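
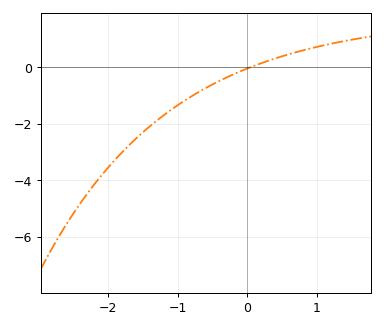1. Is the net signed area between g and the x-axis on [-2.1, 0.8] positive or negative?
negative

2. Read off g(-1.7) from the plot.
-2.8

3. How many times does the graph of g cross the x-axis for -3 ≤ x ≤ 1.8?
1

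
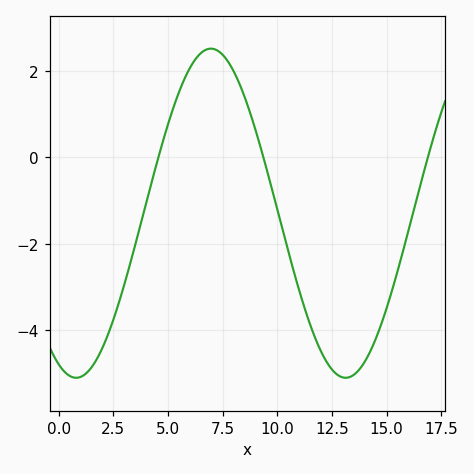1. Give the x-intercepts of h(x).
4.5, 9.5, 17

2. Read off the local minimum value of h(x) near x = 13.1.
-5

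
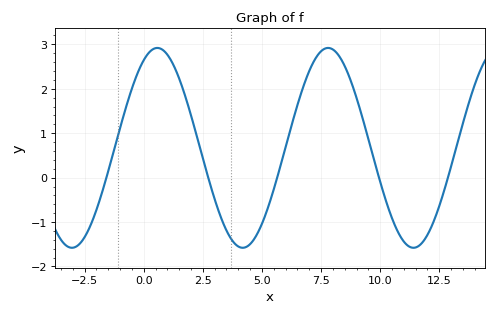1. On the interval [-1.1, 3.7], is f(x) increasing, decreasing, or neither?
neither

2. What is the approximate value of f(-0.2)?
2.43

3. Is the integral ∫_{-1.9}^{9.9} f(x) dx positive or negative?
positive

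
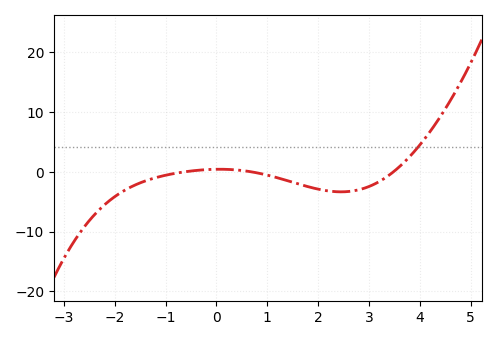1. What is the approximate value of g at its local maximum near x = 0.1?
0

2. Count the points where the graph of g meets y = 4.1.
1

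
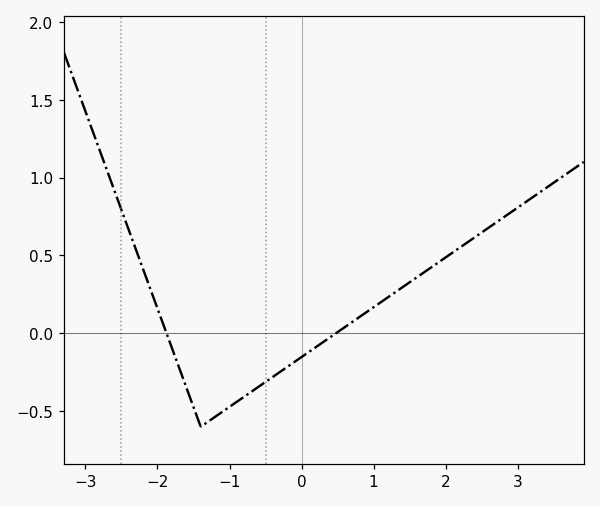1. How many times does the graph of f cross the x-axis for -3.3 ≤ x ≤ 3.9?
2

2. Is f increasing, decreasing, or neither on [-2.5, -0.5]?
neither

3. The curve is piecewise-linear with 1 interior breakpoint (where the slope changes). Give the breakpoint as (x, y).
(-1.4, -0.6)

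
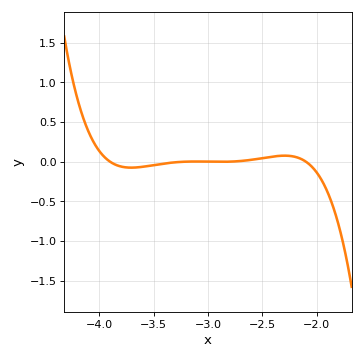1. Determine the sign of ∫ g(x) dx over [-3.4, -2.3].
positive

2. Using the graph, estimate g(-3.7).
-0.076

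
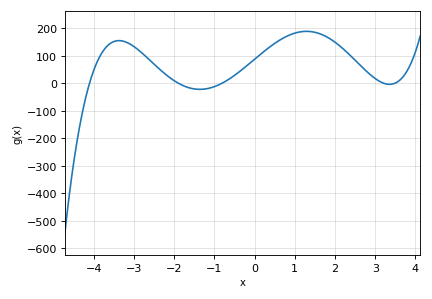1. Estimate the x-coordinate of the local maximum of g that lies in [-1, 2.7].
1.2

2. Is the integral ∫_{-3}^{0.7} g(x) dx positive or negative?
positive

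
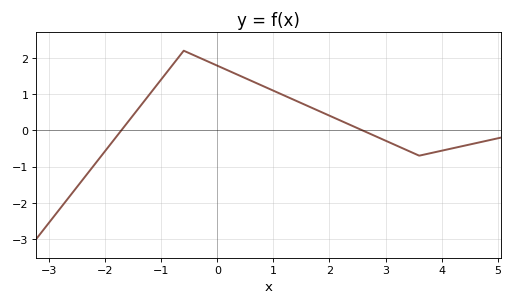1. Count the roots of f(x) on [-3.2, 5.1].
2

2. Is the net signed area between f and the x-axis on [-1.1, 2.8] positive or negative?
positive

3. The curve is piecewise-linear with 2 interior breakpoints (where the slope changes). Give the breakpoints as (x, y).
(-0.6, 2.2); (3.6, -0.7)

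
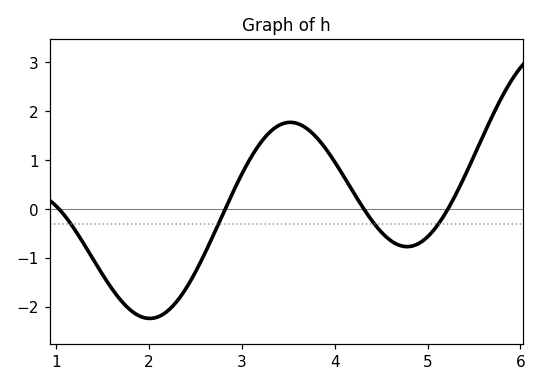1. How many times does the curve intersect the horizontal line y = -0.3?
4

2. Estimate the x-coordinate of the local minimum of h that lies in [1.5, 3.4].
2.01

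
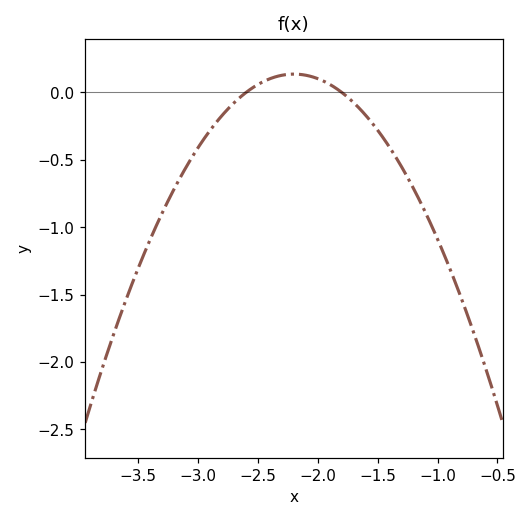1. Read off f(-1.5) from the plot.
-0.3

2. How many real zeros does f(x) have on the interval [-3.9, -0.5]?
2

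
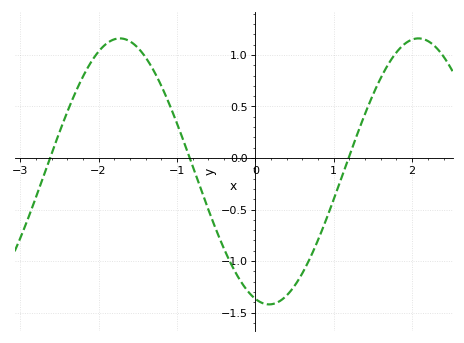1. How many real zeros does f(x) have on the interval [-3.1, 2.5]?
3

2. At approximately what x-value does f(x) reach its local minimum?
0.174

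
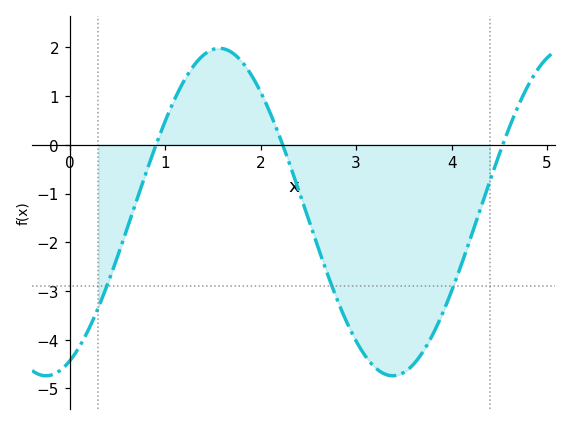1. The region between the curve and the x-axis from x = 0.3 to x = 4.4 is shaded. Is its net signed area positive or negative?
negative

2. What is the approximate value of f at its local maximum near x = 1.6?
2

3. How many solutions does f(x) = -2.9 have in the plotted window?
3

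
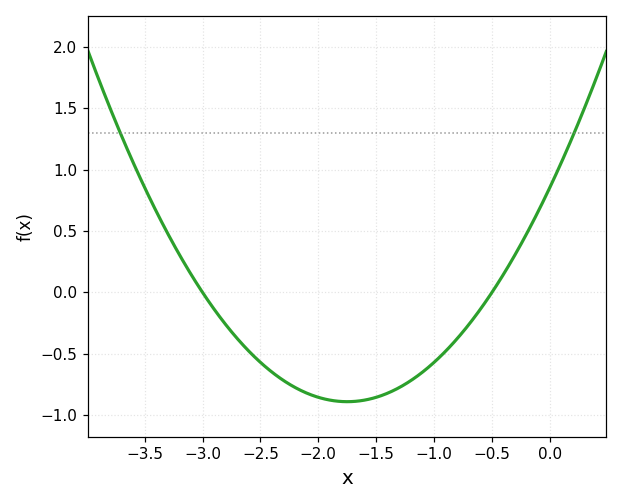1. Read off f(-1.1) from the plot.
-0.65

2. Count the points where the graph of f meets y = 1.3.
2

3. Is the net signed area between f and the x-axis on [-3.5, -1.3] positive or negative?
negative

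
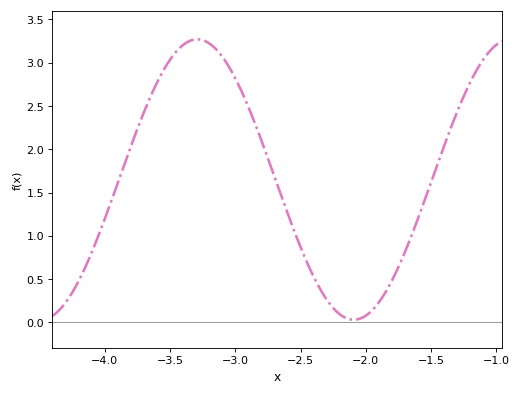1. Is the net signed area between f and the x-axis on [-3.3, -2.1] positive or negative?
positive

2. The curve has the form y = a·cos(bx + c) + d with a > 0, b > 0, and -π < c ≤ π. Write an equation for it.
y = 1.62cos(2.6x + 2.3) + 1.65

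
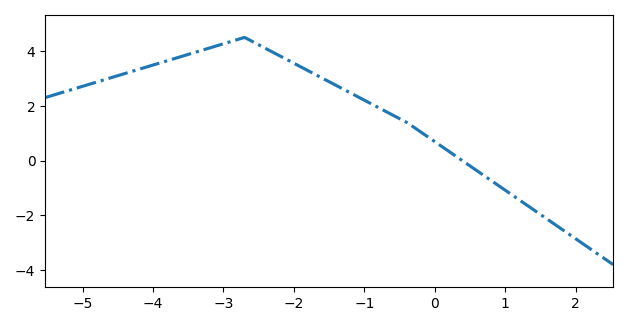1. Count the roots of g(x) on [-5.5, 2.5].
1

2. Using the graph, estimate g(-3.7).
3.8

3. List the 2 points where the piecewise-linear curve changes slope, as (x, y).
(-2.7, 4.5); (-0.4, 1.4)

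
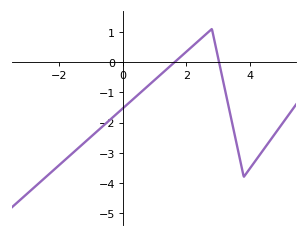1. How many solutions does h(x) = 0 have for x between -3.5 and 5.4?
2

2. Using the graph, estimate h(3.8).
-3.8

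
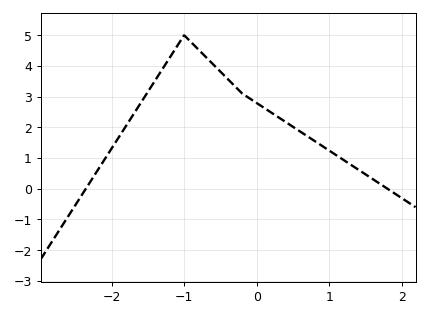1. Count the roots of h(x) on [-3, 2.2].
2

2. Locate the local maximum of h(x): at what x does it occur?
-0.999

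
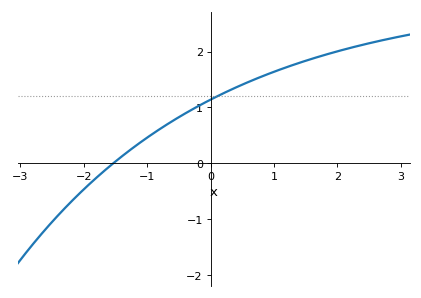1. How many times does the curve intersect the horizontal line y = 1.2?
1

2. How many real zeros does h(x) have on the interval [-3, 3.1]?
1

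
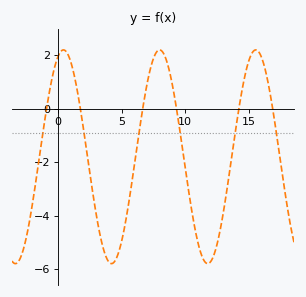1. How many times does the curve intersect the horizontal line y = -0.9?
6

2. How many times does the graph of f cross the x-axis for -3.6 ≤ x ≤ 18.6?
6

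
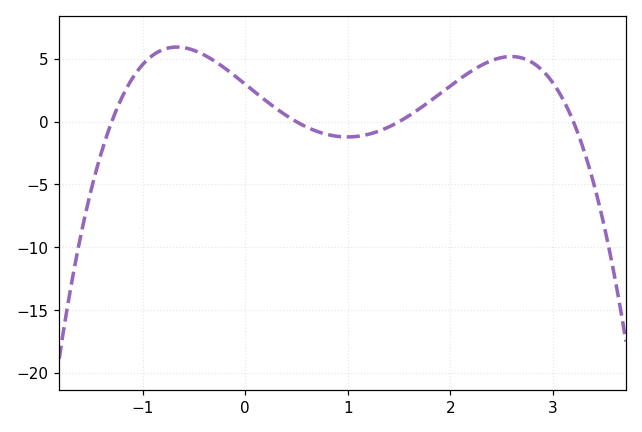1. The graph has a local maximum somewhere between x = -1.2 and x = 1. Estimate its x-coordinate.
-0.7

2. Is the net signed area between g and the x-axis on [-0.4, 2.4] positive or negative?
positive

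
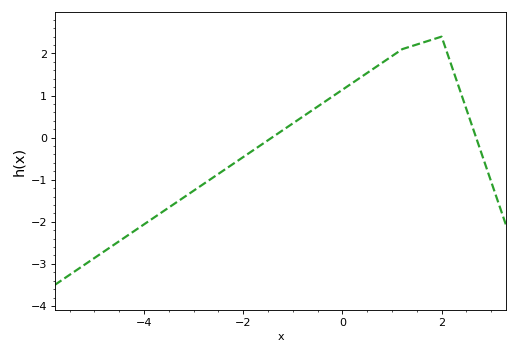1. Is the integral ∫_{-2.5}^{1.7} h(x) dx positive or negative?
positive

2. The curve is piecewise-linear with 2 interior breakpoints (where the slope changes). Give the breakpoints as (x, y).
(1.2, 2.1); (2, 2.4)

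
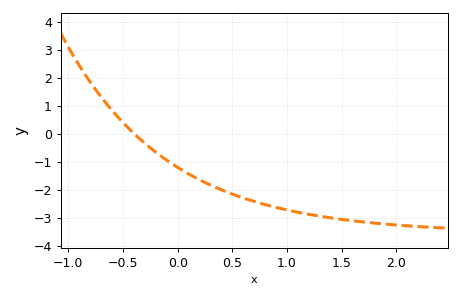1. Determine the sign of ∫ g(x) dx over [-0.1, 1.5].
negative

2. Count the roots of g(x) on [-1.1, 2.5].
1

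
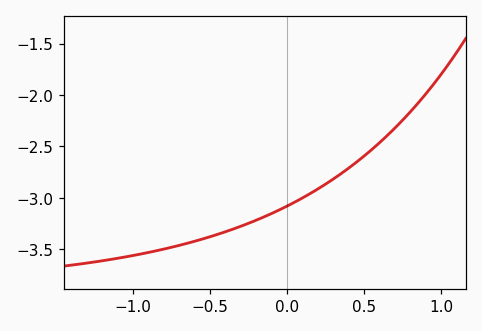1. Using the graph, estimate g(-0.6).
-3.42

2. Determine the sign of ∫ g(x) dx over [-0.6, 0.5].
negative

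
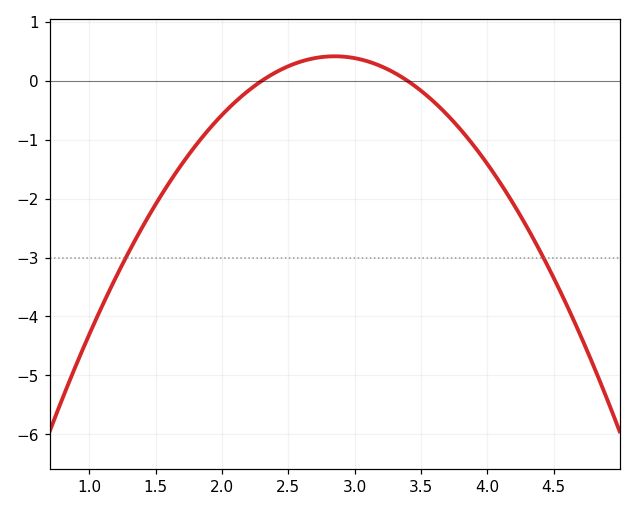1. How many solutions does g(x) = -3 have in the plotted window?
2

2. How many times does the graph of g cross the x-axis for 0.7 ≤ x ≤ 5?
2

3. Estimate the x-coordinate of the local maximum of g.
2.8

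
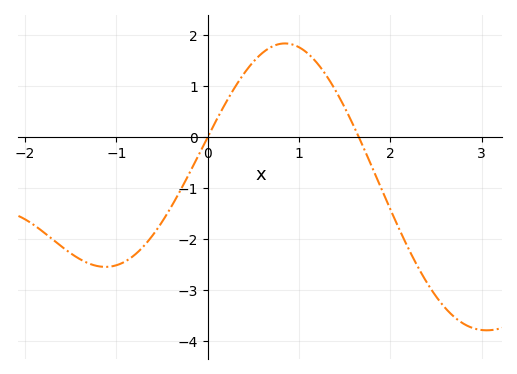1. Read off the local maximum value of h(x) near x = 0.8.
1.83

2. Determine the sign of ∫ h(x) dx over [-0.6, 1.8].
positive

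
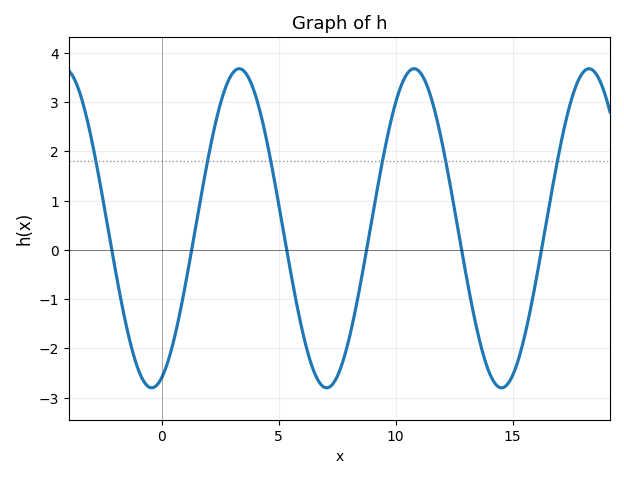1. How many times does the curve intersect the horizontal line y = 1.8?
6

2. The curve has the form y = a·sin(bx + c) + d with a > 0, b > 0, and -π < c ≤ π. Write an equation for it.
y = 3.24sin(0.84x - 1.2) + 0.44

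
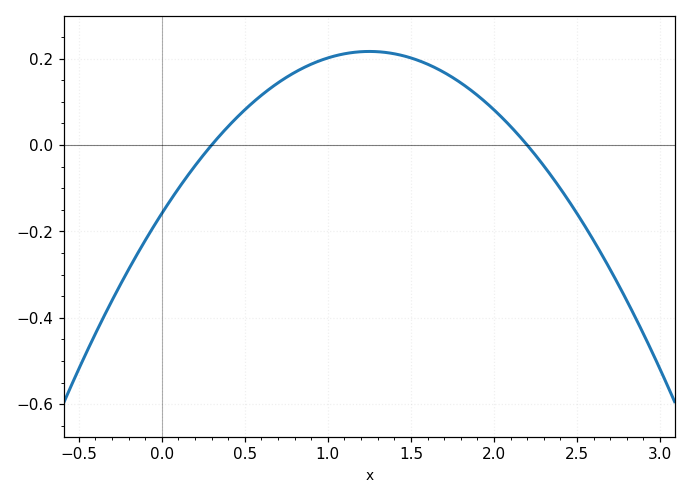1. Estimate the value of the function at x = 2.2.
0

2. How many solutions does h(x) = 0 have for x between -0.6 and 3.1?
2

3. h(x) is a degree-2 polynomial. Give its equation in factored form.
y = -0.24(x - 0.3)(x - 2.2)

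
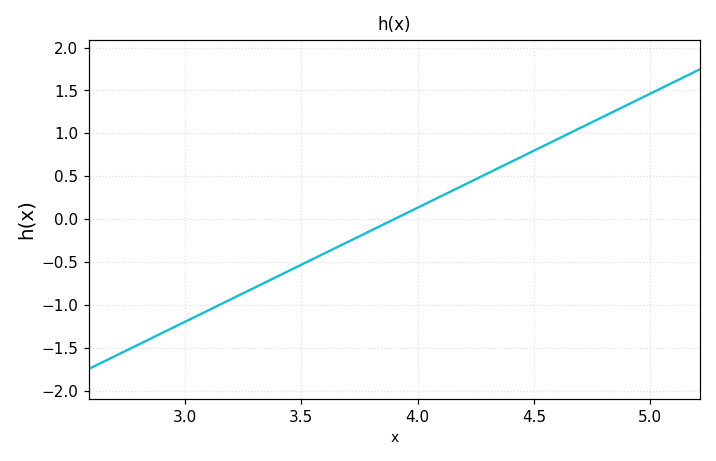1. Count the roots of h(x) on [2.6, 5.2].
1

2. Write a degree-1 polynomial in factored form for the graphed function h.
y = 1.33(x - 3.9)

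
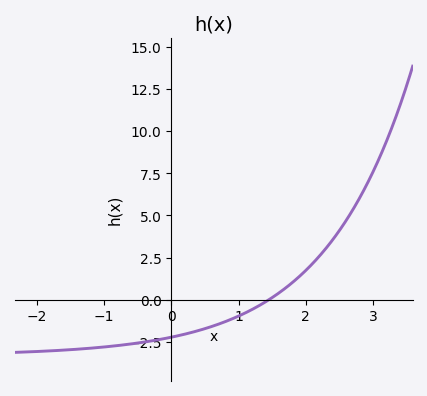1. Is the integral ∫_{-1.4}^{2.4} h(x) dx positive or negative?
negative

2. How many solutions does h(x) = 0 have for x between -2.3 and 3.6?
1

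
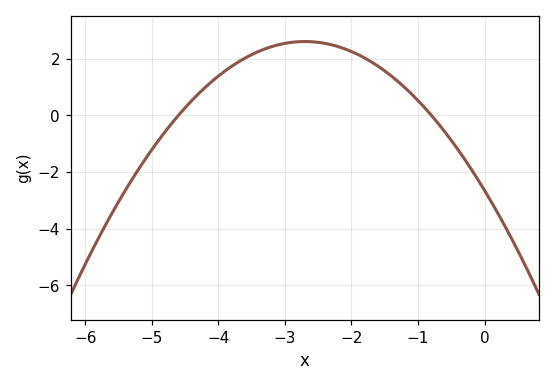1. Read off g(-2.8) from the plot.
2.6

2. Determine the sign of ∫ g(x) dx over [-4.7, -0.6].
positive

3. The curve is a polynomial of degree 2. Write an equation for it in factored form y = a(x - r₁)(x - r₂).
y = -0.72(x + 4.6)(x + 0.8)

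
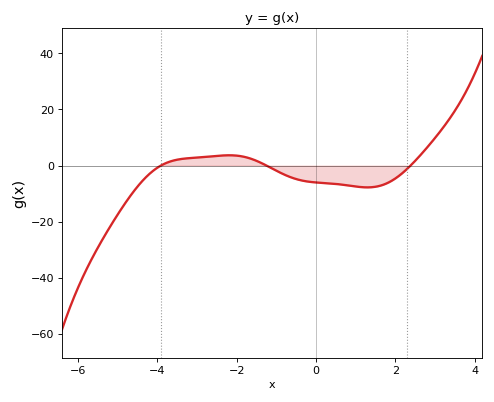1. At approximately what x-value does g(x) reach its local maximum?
-2.2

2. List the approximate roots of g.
-4, -1.2, 2.4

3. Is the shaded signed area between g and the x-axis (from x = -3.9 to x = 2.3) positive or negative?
negative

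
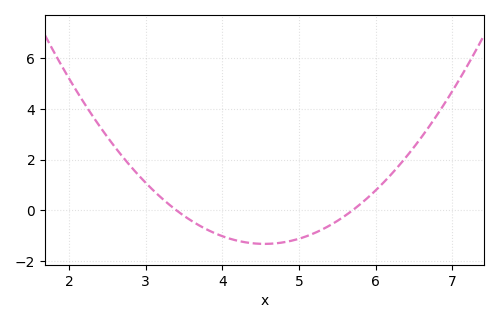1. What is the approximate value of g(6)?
0.8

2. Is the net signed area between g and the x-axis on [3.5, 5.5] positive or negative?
negative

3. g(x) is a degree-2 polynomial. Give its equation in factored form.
y = 1(x - 3.4)(x - 5.7)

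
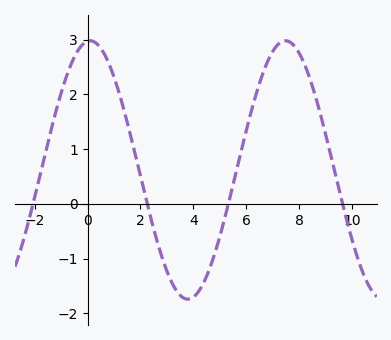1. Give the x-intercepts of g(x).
-2.07, 2.26, 5.33, 9.65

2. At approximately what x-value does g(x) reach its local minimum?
3.79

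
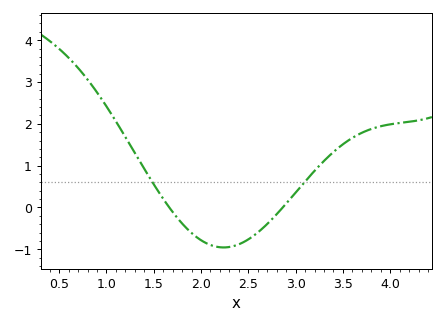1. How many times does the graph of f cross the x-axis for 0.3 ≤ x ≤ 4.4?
2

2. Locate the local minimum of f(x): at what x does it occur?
2.24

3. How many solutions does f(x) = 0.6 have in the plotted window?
2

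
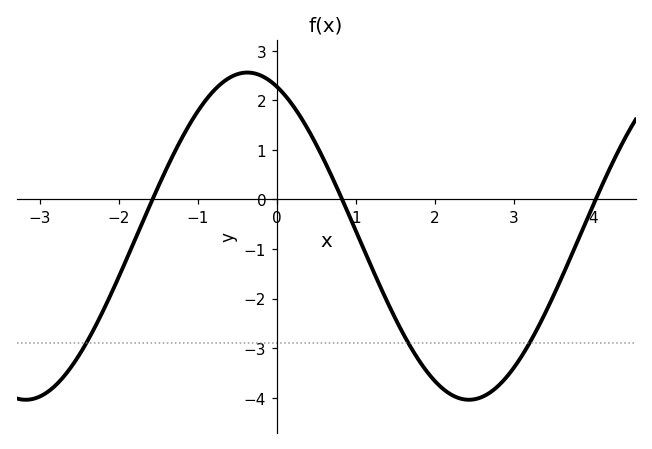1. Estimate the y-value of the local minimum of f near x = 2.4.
-4.04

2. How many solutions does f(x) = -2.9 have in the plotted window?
3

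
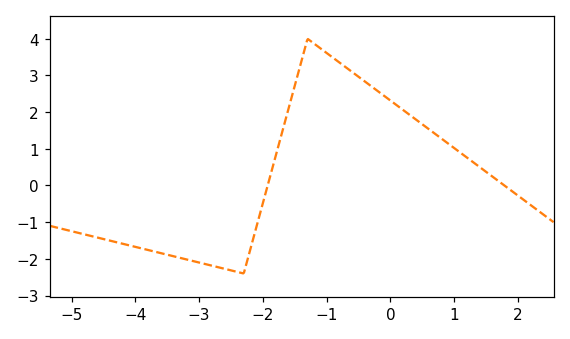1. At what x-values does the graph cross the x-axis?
-2, 1.8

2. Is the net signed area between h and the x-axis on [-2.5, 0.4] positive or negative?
positive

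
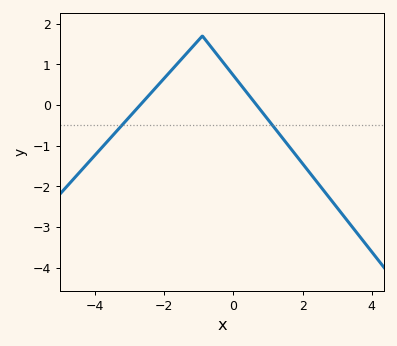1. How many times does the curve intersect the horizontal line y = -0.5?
2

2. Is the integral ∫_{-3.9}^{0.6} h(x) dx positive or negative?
positive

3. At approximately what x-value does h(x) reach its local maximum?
-0.8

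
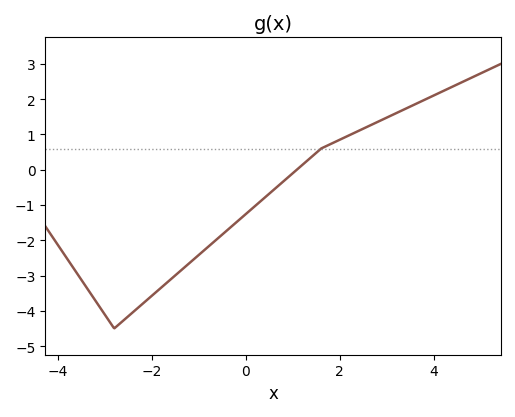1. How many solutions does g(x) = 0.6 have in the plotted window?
1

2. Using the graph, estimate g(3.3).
1.7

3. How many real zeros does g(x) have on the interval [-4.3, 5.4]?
1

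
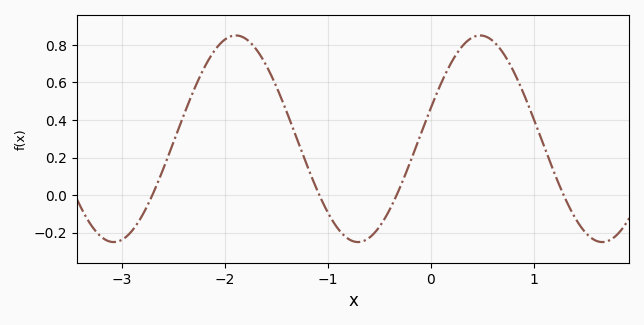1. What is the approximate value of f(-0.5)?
-0.18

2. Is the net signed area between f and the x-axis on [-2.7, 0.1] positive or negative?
positive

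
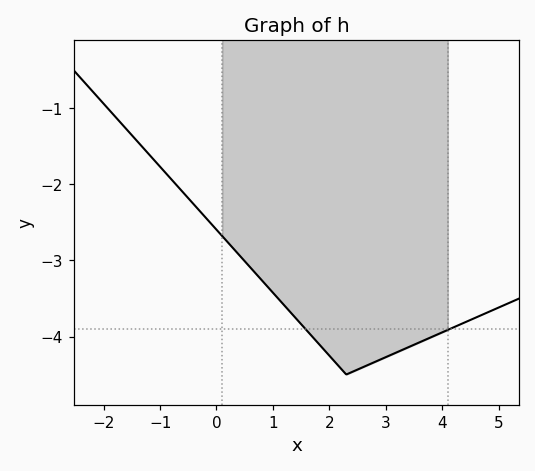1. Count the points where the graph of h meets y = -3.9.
2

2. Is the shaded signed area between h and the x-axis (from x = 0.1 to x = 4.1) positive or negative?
negative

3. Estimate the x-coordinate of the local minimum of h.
2.2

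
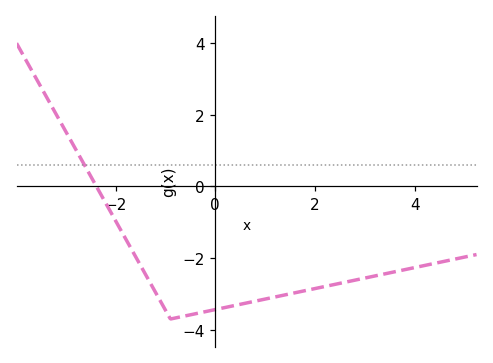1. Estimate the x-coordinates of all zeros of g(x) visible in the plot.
-2.4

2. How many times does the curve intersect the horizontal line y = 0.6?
1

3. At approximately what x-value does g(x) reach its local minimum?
-0.8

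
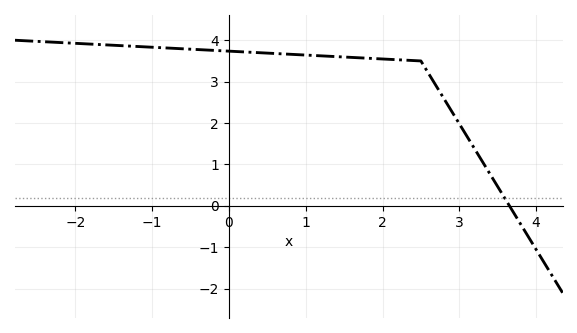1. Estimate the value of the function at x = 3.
2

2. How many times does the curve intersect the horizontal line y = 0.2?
1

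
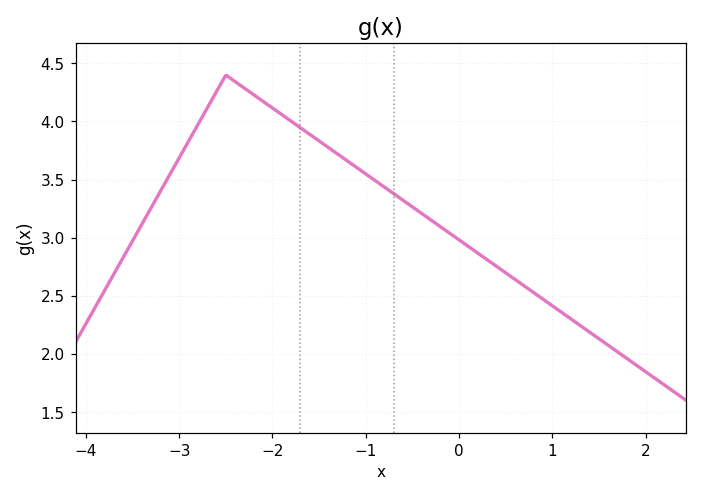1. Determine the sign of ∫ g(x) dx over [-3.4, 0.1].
positive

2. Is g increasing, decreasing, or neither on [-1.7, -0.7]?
decreasing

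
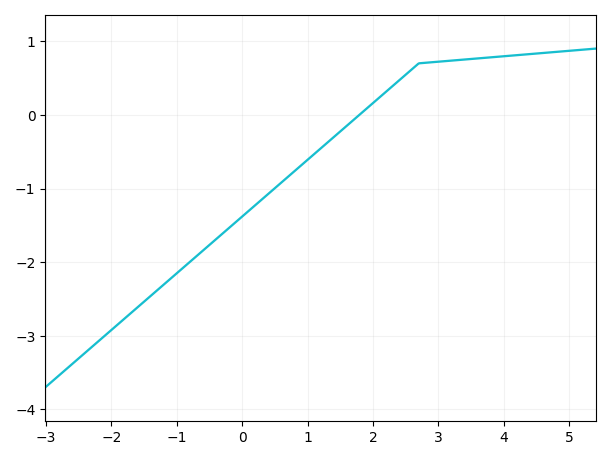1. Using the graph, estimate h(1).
-0.61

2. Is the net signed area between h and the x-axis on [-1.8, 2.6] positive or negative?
negative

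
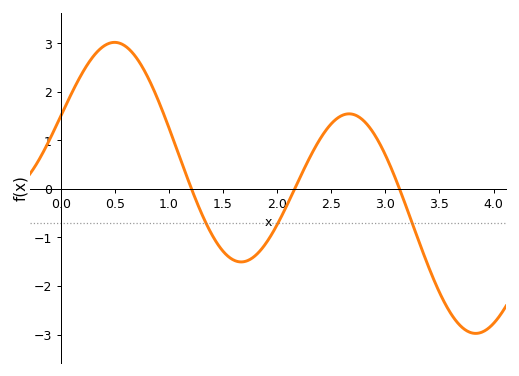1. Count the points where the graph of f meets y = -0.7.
3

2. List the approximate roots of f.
1.21, 2.16, 3.13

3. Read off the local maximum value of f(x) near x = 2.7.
1.55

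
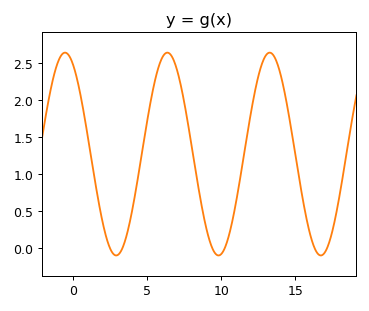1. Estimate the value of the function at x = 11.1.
0.731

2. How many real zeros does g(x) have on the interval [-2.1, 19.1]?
6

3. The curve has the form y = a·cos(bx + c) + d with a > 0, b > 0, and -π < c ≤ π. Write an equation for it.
y = 1.37cos(0.91x + 0.49) + 1.27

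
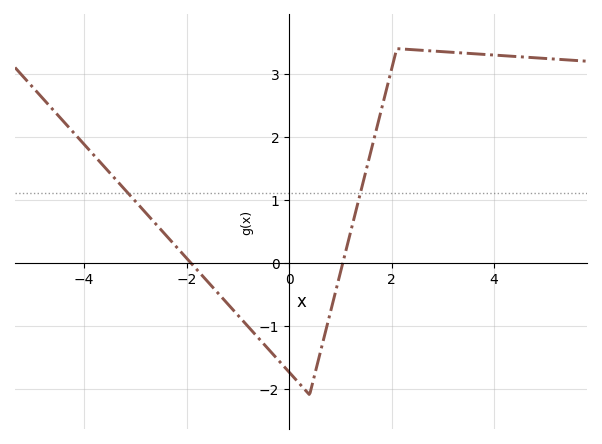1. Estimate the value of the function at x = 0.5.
-1.8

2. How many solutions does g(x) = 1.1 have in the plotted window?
2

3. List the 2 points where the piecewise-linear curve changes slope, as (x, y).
(0.4, -2.1); (2.1, 3.4)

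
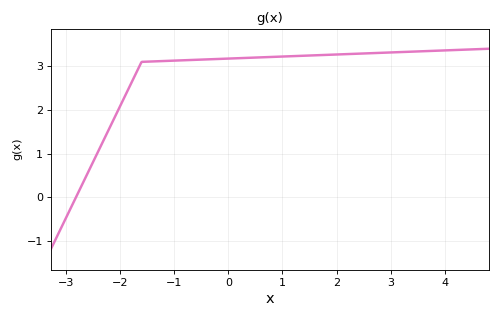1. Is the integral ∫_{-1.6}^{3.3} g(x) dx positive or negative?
positive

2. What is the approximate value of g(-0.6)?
3.1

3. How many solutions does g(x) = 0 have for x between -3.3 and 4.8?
1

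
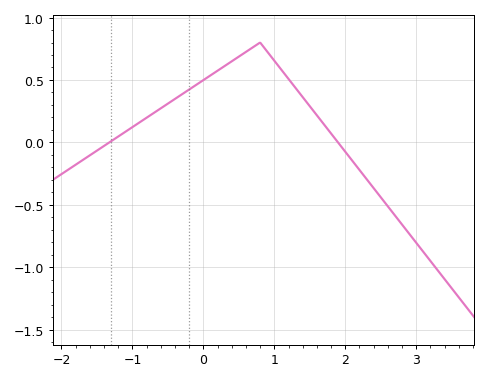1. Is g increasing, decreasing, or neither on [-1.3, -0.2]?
increasing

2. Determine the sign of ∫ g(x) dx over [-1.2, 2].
positive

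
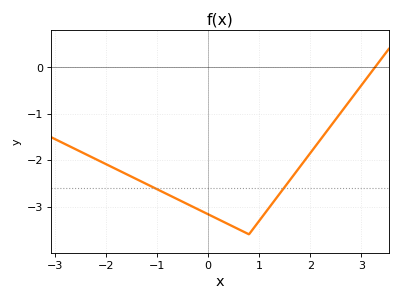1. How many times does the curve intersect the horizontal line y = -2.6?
2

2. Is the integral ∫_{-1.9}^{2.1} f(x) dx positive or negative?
negative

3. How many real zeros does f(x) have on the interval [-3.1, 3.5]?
1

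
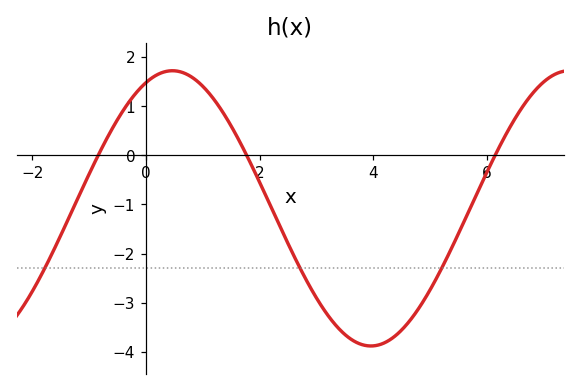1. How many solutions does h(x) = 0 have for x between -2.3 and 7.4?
3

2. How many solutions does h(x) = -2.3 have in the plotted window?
3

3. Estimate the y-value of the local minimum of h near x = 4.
-3.88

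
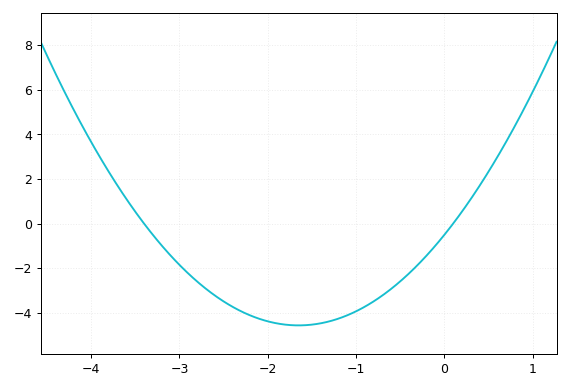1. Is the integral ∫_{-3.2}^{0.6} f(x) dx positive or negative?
negative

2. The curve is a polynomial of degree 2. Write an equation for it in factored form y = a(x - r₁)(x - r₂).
y = 1.49(x + 3.4)(x - 0.1)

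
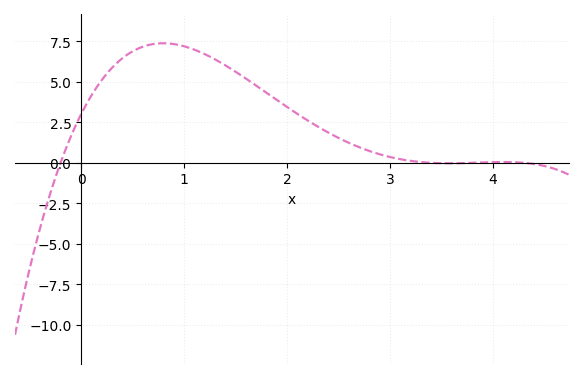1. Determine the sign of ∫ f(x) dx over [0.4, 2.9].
positive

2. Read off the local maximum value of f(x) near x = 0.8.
7.37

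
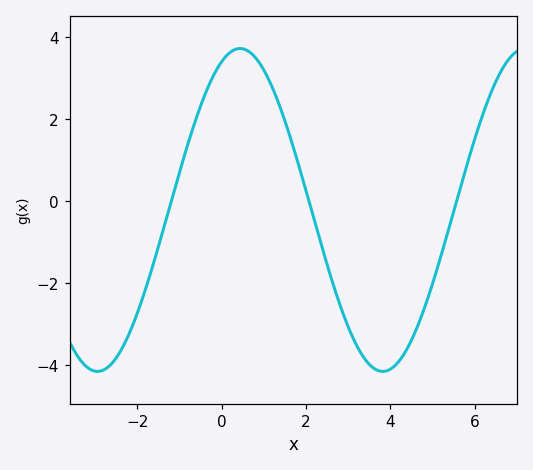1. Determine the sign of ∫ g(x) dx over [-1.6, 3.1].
positive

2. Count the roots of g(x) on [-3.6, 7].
3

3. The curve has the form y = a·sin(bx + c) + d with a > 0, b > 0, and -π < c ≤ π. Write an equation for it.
y = 3.94sin(0.93x + 1.2) - 0.21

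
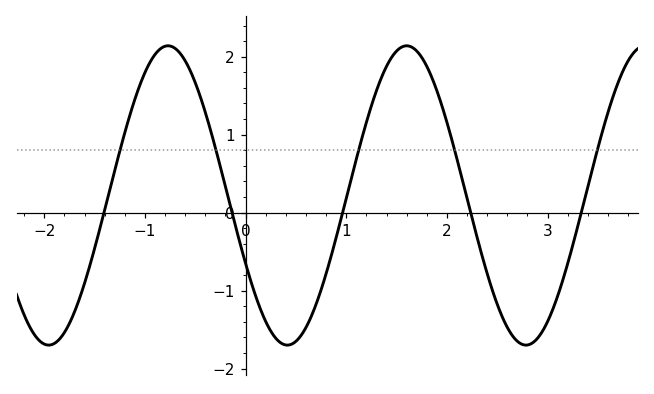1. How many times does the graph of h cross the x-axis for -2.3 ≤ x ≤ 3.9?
5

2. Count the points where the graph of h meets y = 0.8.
5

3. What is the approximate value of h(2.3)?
-0.317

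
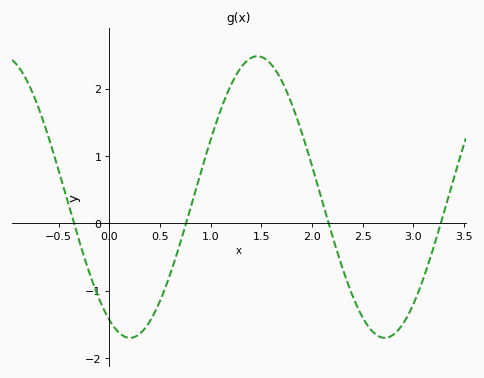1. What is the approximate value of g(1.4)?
2.5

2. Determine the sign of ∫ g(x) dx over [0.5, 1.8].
positive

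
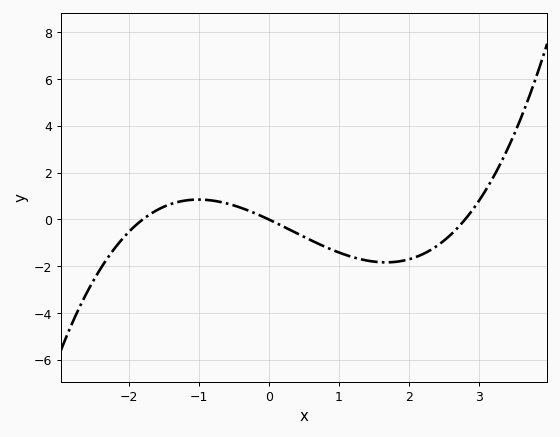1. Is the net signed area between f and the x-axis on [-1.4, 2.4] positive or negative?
negative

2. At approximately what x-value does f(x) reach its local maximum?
-1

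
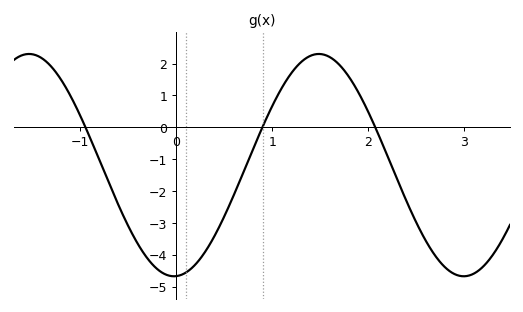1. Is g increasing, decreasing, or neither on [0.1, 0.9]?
increasing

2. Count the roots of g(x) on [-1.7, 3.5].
3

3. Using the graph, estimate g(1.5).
2.3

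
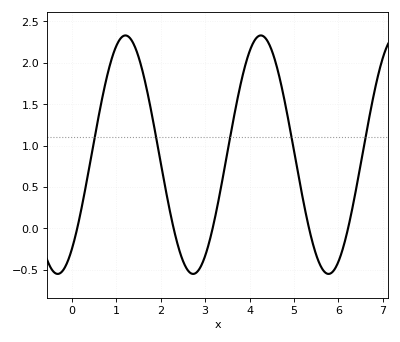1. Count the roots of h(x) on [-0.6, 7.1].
5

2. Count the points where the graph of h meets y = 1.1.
5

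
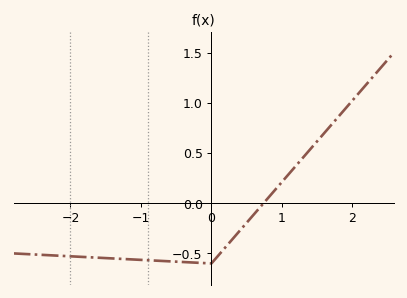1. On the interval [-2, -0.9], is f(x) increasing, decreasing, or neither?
decreasing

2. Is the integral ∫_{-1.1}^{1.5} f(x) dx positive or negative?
negative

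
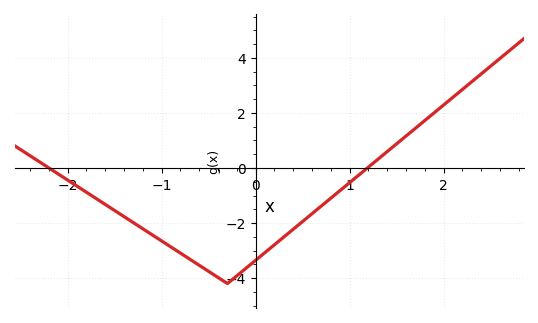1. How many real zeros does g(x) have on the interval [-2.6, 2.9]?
2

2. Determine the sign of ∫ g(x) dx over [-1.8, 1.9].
negative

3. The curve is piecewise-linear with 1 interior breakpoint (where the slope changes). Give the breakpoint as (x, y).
(-0.3, -4.2)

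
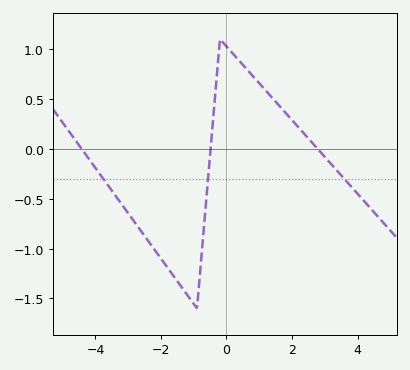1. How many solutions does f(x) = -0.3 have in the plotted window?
3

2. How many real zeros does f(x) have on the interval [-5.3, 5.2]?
3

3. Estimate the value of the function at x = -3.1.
-0.601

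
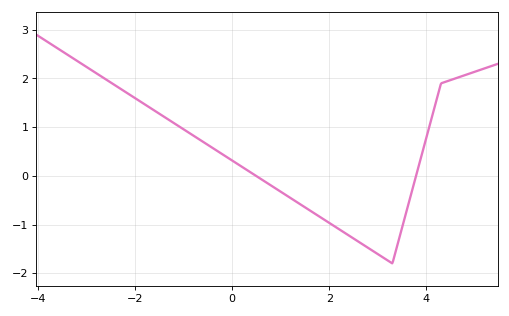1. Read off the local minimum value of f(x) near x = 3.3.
-1.8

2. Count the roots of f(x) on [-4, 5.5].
2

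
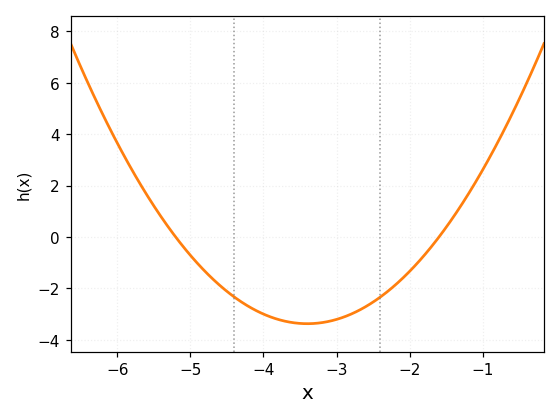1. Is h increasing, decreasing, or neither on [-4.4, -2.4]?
neither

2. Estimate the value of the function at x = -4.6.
-1.87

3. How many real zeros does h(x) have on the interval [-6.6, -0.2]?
2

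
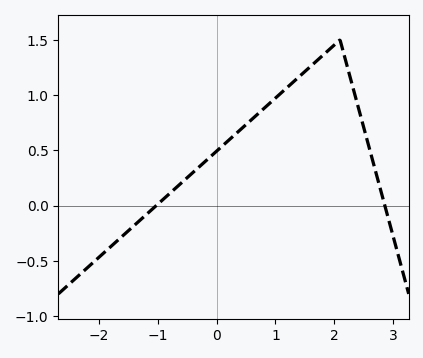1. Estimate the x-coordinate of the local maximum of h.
2.1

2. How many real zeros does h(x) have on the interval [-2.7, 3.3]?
2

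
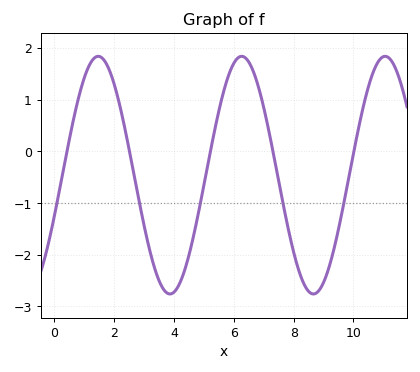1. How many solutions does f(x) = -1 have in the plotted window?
5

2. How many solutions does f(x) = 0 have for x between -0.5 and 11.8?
5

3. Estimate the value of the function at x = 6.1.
1.8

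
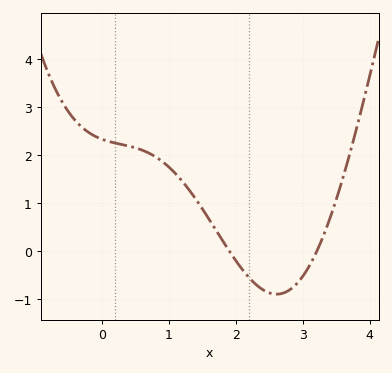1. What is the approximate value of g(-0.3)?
2.6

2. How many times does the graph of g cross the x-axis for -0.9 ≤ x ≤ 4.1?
2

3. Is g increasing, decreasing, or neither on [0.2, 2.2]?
decreasing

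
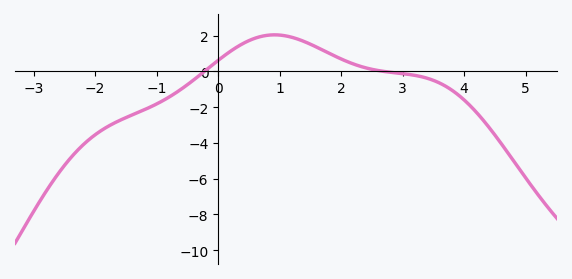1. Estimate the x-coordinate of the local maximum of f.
0.915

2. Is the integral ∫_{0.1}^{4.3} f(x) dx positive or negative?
positive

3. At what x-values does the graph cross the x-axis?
-0.222, 2.69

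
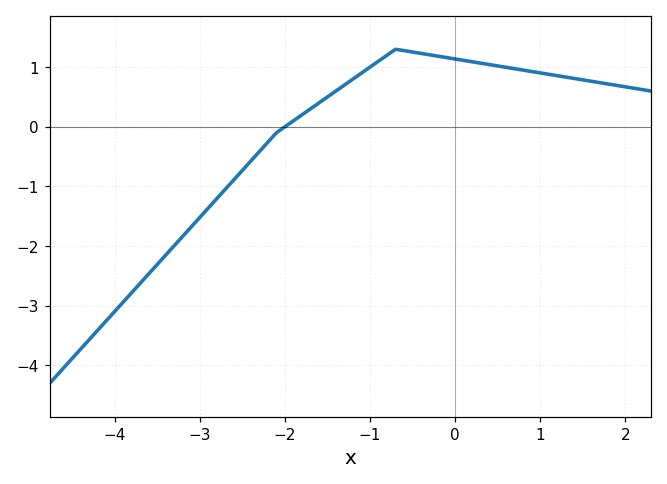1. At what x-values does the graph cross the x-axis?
-2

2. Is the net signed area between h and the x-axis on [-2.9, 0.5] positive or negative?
positive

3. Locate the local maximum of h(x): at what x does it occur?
-0.7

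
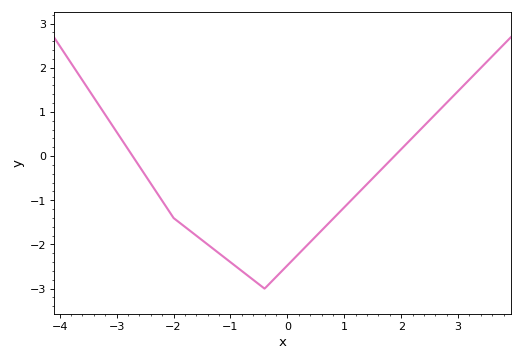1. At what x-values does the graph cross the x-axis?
-2.72, 1.88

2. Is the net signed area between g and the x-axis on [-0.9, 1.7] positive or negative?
negative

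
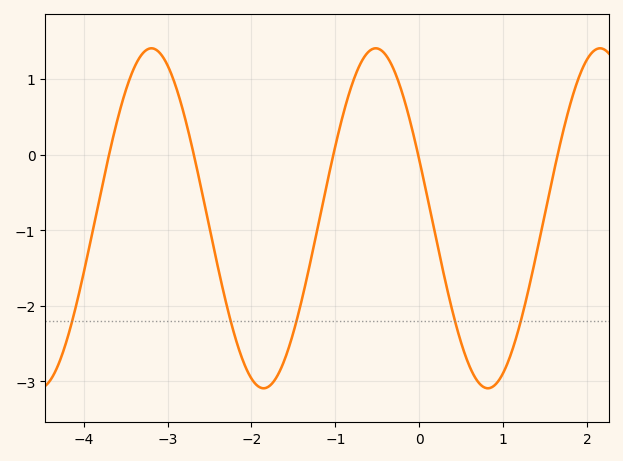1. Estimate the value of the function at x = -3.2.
1.4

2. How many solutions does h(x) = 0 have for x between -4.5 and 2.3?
5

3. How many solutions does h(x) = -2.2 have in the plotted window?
5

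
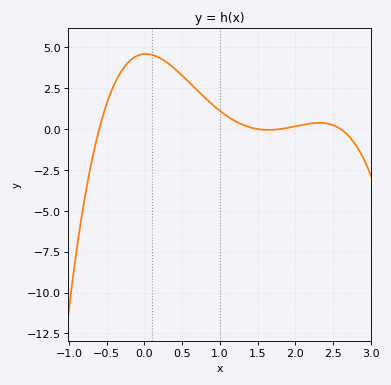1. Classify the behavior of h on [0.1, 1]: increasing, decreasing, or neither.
decreasing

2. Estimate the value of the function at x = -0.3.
3.6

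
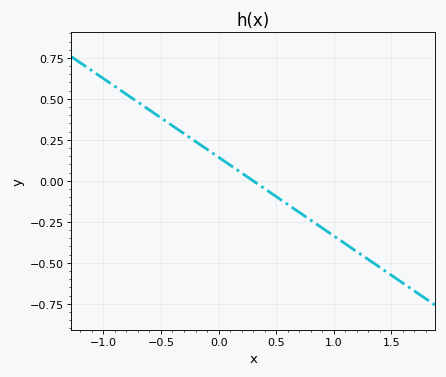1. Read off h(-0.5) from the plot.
0.384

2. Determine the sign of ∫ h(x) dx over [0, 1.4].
negative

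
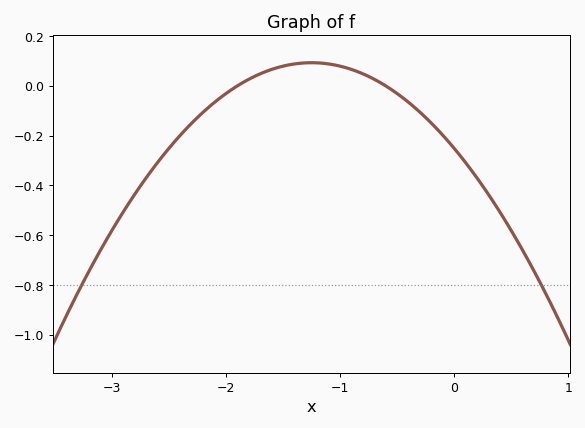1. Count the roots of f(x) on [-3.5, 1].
2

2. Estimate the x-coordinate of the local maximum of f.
-1.2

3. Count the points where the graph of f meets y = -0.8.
2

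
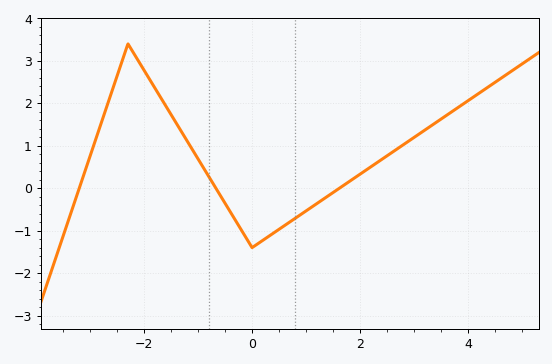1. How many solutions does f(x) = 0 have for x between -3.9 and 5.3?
3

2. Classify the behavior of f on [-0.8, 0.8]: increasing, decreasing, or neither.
neither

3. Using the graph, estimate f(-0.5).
-0.357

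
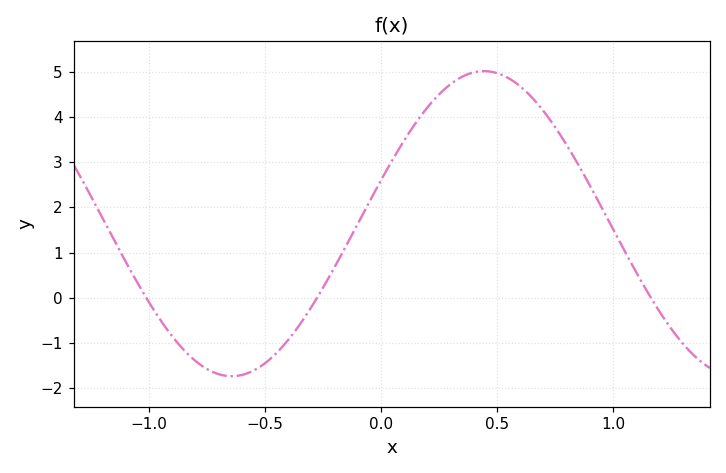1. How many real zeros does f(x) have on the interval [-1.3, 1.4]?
3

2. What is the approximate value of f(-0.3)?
-0.206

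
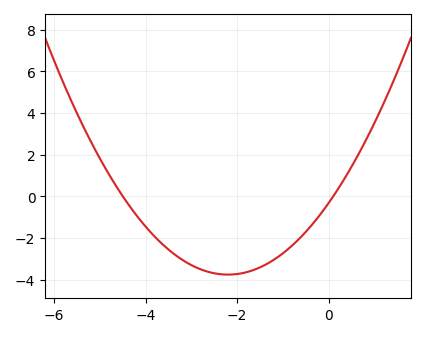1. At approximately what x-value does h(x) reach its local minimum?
-2.2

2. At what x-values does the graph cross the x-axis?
-4.5, 0.1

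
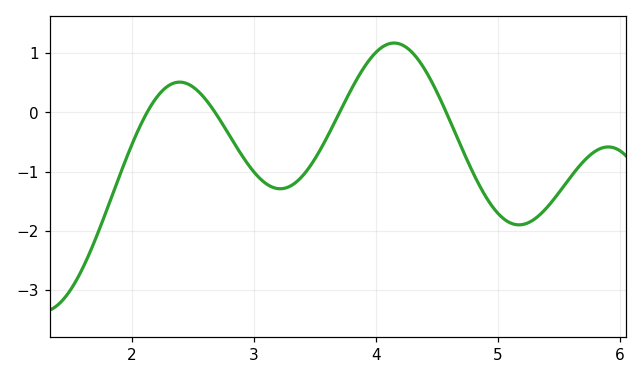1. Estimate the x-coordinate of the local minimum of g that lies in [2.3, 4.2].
3.21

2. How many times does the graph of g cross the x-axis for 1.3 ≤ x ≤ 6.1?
4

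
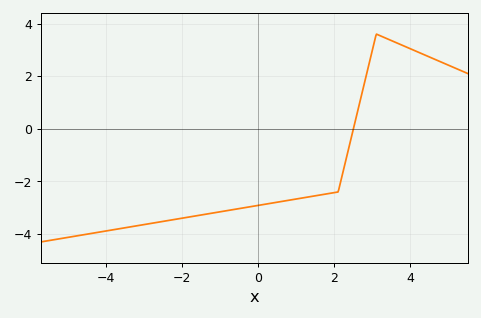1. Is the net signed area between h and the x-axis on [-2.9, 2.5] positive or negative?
negative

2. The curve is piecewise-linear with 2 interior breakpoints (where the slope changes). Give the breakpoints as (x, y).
(2.1, -2.4); (3.1, 3.6)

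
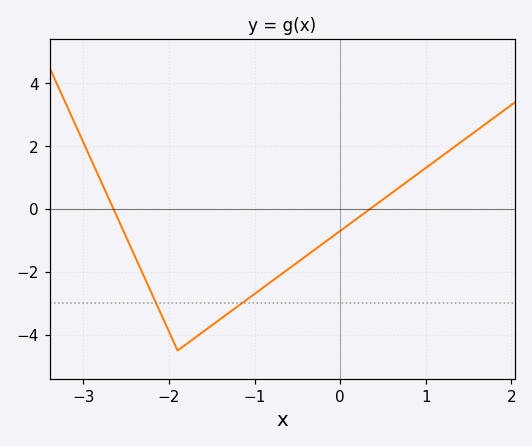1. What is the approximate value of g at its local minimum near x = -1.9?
-4.4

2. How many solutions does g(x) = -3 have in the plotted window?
2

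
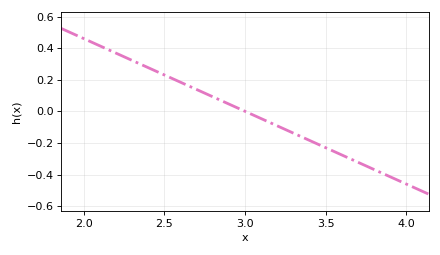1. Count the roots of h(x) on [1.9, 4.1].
1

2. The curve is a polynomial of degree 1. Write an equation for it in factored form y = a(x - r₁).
y = -0.46(x - 3)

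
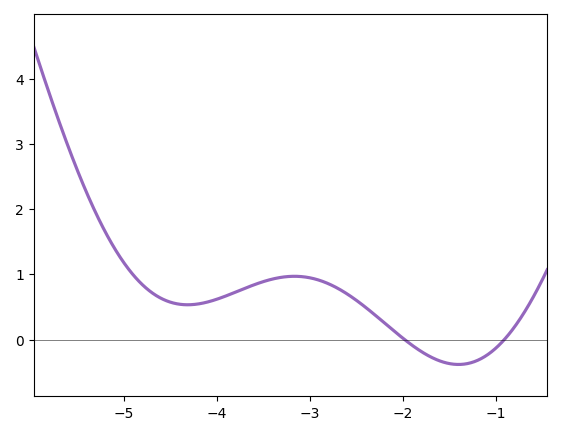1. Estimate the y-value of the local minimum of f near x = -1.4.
-0.383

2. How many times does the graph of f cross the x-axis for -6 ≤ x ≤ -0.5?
2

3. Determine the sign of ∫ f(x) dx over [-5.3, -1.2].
positive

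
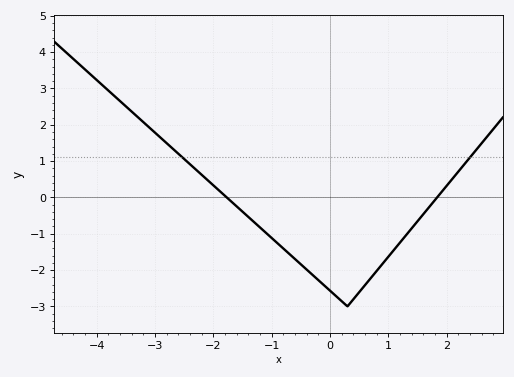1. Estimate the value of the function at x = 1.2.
-1.24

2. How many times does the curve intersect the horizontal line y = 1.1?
2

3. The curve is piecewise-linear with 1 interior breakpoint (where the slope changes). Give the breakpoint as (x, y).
(0.3, -3)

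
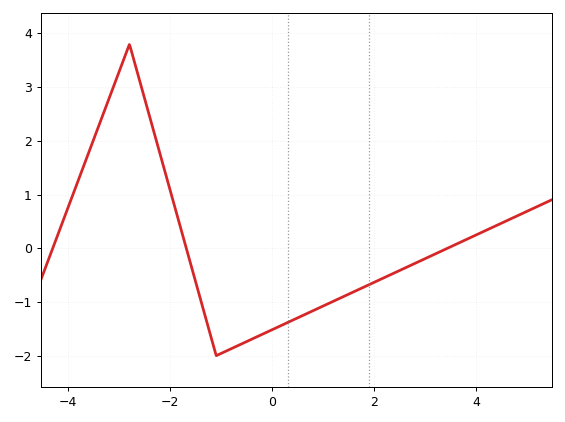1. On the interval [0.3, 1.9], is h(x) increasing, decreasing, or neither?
increasing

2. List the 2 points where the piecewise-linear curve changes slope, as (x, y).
(-2.8, 3.8); (-1.1, -2)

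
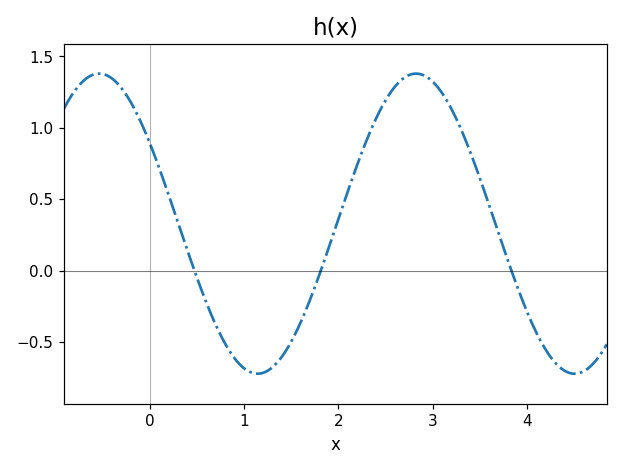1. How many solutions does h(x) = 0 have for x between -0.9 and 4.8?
3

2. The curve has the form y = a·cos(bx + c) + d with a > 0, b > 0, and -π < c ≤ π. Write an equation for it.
y = 1.05cos(1.9x + 1) + 0.33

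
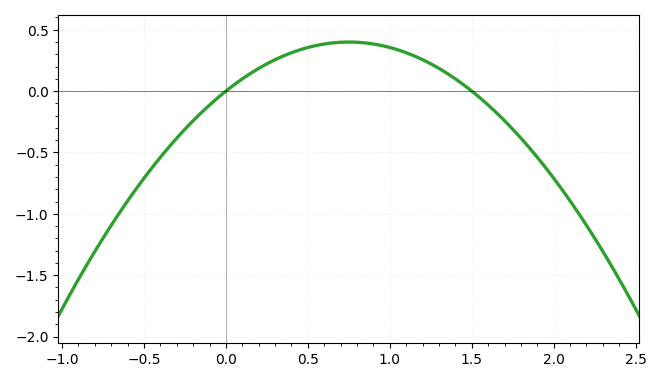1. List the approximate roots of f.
0, 1.5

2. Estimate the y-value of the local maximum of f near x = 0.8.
0.399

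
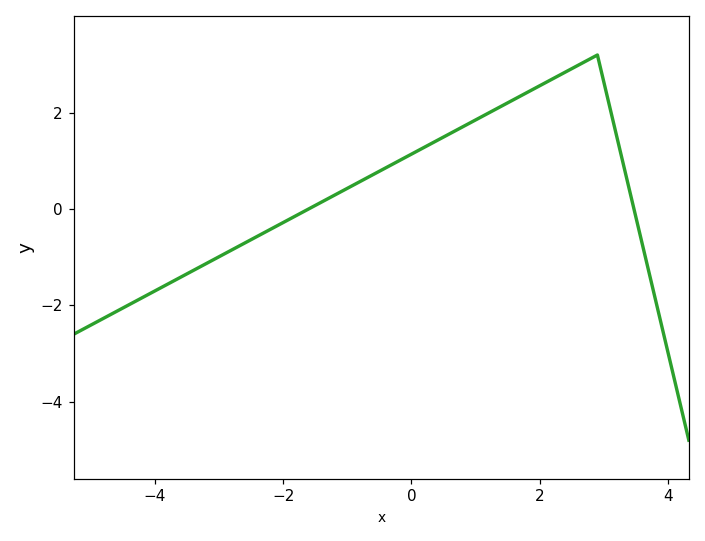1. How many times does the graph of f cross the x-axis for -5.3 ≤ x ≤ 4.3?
2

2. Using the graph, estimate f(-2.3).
-0.4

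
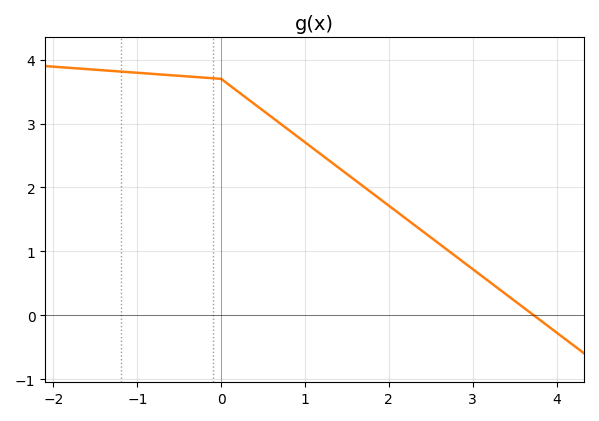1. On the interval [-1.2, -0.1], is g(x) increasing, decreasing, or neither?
decreasing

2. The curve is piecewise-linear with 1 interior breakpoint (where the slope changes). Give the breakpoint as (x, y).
(0, 3.7)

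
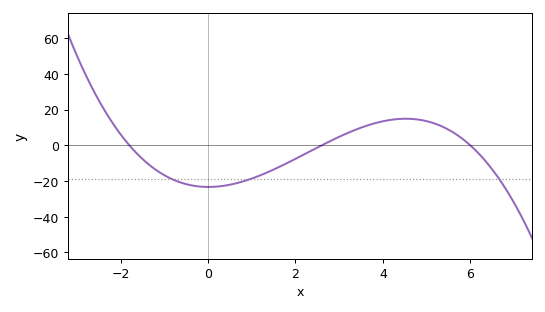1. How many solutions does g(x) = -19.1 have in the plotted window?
3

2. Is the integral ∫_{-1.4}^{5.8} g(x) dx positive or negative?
negative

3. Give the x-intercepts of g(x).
-1.8, 2.6, 6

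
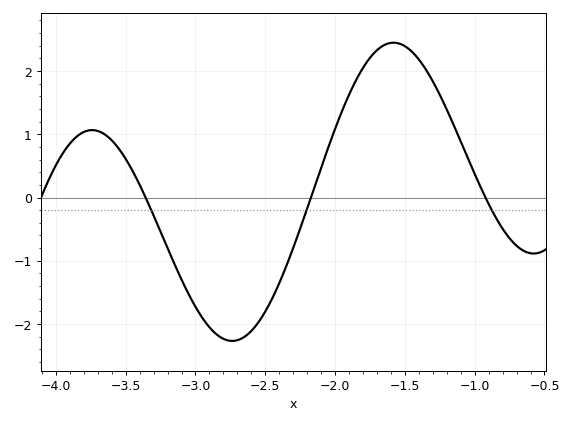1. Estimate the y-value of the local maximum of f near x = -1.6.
2.45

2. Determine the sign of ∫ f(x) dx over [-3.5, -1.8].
negative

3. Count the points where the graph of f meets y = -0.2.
3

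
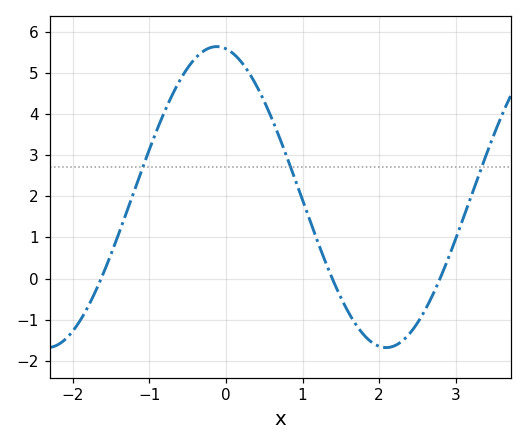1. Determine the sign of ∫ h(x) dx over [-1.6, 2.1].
positive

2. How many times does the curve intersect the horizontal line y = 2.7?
3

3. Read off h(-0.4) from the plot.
5.36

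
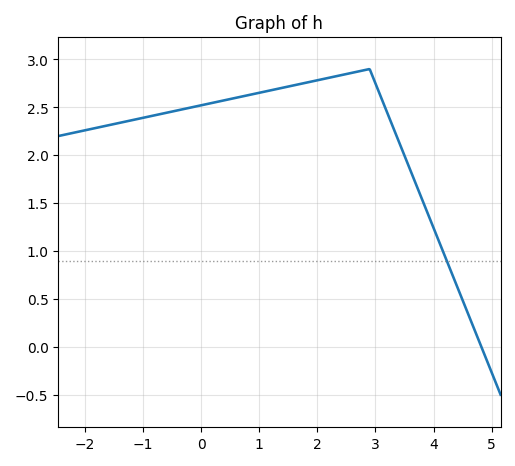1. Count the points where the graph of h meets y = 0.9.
1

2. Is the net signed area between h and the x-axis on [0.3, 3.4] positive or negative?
positive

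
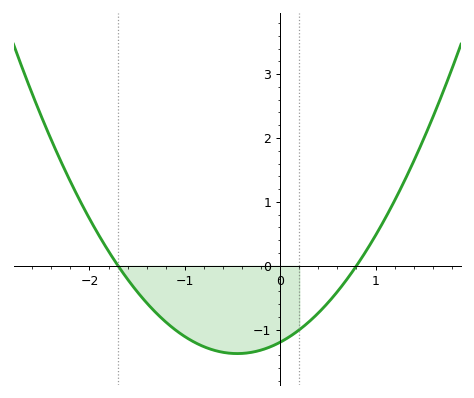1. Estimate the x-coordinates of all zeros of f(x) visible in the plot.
-1.7, 0.8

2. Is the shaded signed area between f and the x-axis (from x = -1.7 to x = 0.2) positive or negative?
negative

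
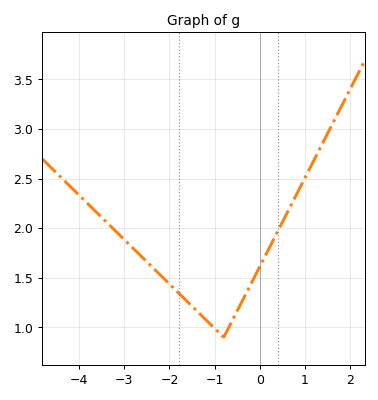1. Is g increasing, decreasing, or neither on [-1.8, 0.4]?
neither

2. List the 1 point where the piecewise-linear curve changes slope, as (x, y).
(-0.8, 0.9)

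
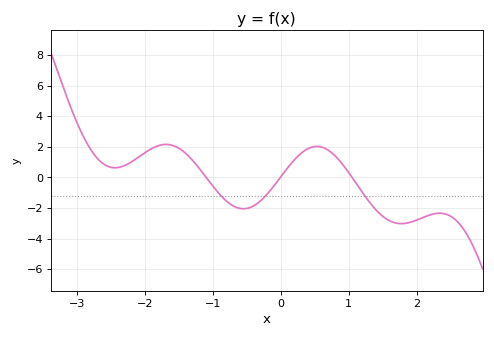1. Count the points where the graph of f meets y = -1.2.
3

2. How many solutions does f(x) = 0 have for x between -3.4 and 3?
3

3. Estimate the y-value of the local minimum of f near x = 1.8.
-3.02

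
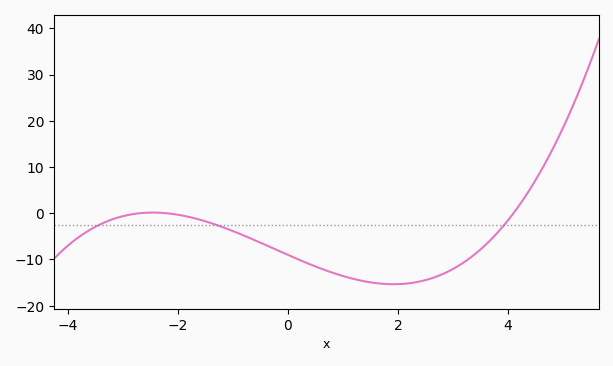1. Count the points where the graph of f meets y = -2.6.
3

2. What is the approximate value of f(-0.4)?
-6.89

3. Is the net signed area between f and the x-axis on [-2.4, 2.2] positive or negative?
negative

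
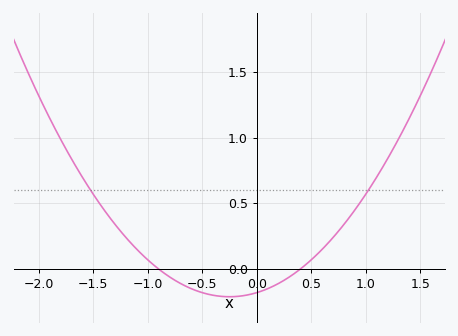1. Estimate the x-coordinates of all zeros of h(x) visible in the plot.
-0.9, 0.4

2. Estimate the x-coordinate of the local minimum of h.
-0.25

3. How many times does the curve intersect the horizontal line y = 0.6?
2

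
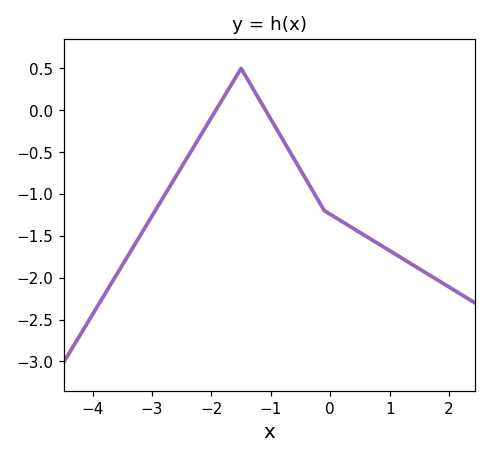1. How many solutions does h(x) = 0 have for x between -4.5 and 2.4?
2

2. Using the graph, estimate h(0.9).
-1.65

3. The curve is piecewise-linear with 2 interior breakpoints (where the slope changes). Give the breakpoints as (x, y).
(-1.5, 0.5); (-0.1, -1.2)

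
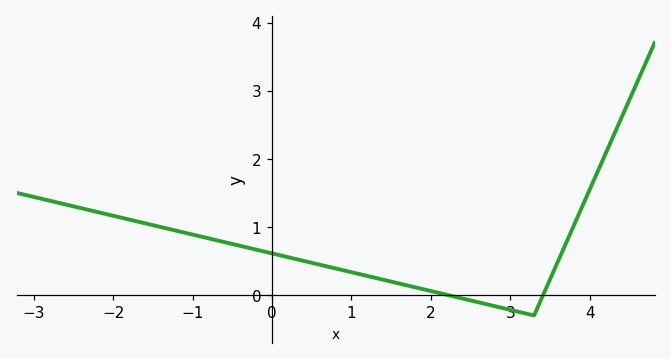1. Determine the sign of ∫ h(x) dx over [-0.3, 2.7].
positive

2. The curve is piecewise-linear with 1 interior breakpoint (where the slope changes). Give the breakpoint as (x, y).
(3.3, -0.3)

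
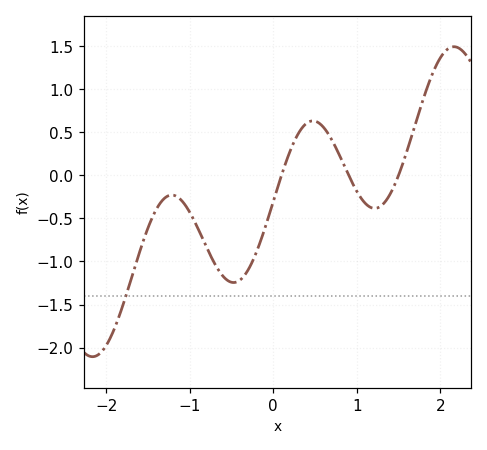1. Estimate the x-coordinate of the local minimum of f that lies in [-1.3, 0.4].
-0.474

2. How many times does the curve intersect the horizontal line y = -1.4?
1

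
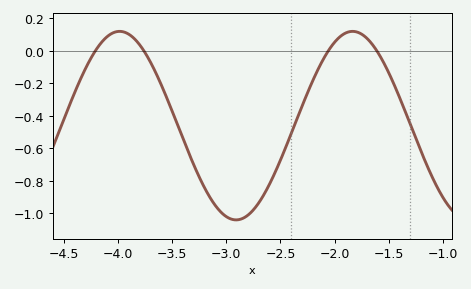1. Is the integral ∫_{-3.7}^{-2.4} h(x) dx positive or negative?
negative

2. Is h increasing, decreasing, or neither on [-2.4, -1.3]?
neither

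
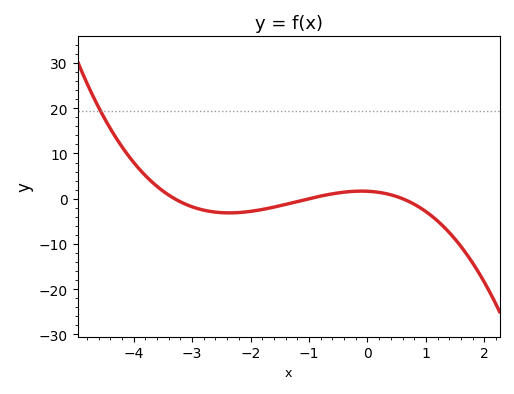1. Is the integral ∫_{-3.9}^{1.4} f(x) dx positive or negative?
negative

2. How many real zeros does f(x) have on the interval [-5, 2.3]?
3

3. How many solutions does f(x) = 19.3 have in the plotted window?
1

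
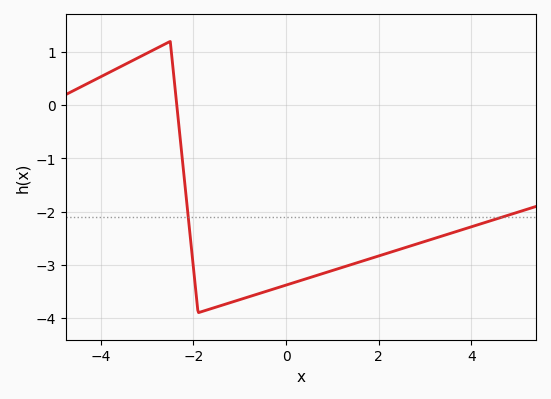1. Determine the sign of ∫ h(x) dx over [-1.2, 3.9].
negative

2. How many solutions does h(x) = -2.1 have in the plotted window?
2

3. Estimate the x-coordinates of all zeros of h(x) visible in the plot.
-2.36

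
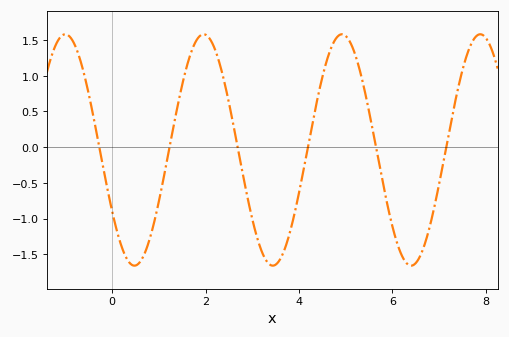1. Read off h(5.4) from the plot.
0.816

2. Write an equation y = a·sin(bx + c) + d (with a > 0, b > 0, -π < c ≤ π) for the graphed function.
y = 1.62sin(2.12x - 2.58) - 0.04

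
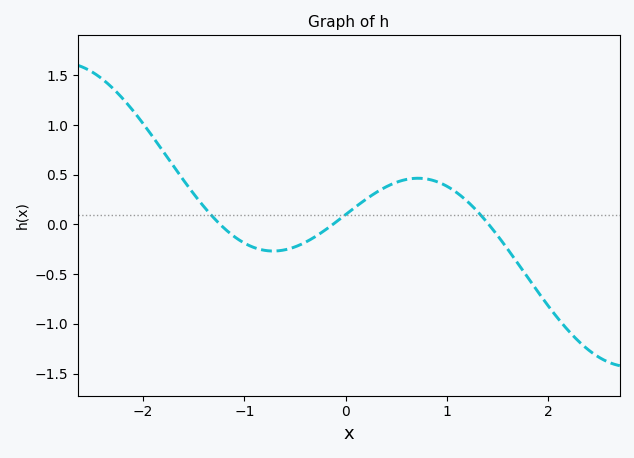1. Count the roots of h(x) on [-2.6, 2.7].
3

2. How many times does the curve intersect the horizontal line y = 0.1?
3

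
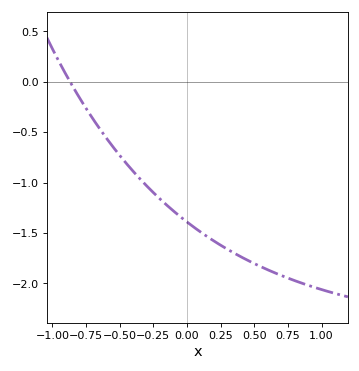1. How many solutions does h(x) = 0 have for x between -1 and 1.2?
1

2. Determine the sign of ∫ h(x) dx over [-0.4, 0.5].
negative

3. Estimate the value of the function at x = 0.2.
-1.6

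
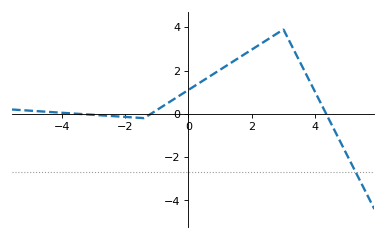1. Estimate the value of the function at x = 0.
1.2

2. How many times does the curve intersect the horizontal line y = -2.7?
1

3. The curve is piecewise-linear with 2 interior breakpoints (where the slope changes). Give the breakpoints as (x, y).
(-1.4, -0.2); (3, 3.9)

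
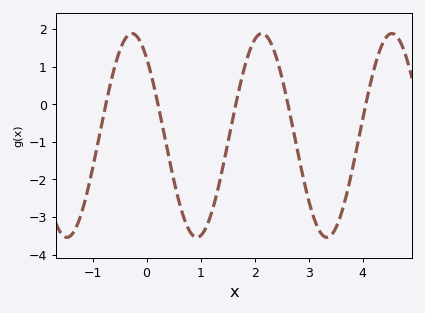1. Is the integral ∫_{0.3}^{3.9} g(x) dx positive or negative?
negative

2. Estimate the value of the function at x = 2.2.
1.8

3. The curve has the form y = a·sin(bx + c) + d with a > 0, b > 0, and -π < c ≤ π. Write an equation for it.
y = 2.71sin(2.6x + 2.3) - 0.83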